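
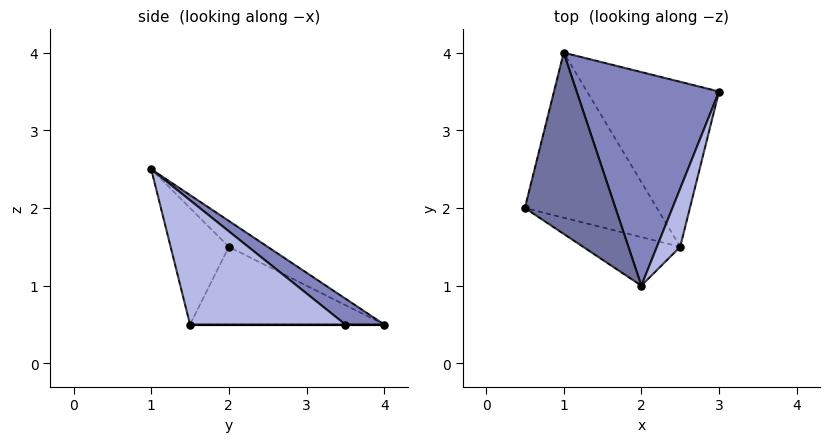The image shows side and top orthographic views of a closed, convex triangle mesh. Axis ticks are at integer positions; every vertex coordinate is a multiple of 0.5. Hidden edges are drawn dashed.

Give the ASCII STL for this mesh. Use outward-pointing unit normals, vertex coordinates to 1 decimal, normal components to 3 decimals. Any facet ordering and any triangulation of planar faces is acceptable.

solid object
 facet normal -0.241 0.482 0.843
  outer loop
   vertex 1.0 4.0 0.5
   vertex 0.5 2.0 1.5
   vertex 2.0 1.0 2.5
  endloop
 endfacet
 facet normal 0.145 0.582 0.800
  outer loop
   vertex 1.0 4.0 0.5
   vertex 2.0 1.0 2.5
   vertex 3.0 3.5 0.5
  endloop
 endfacet
 facet normal -0.374 -0.873 -0.312
  outer loop
   vertex 2.5 1.5 0.5
   vertex 2.0 1.0 2.5
   vertex 0.5 2.0 1.5
  endloop
 endfacet
 facet normal 0.954 -0.239 0.179
  outer loop
   vertex 2.5 1.5 0.5
   vertex 3.0 3.5 0.5
   vertex 2.0 1.0 2.5
  endloop
 endfacet
 facet normal -0.485 -0.291 -0.825
  outer loop
   vertex 2.5 1.5 0.5
   vertex 0.5 2.0 1.5
   vertex 1.0 4.0 0.5
  endloop
 endfacet
 facet normal 0.000 0.000 -1.000
  outer loop
   vertex 2.5 1.5 0.5
   vertex 1.0 4.0 0.5
   vertex 3.0 3.5 0.5
  endloop
 endfacet
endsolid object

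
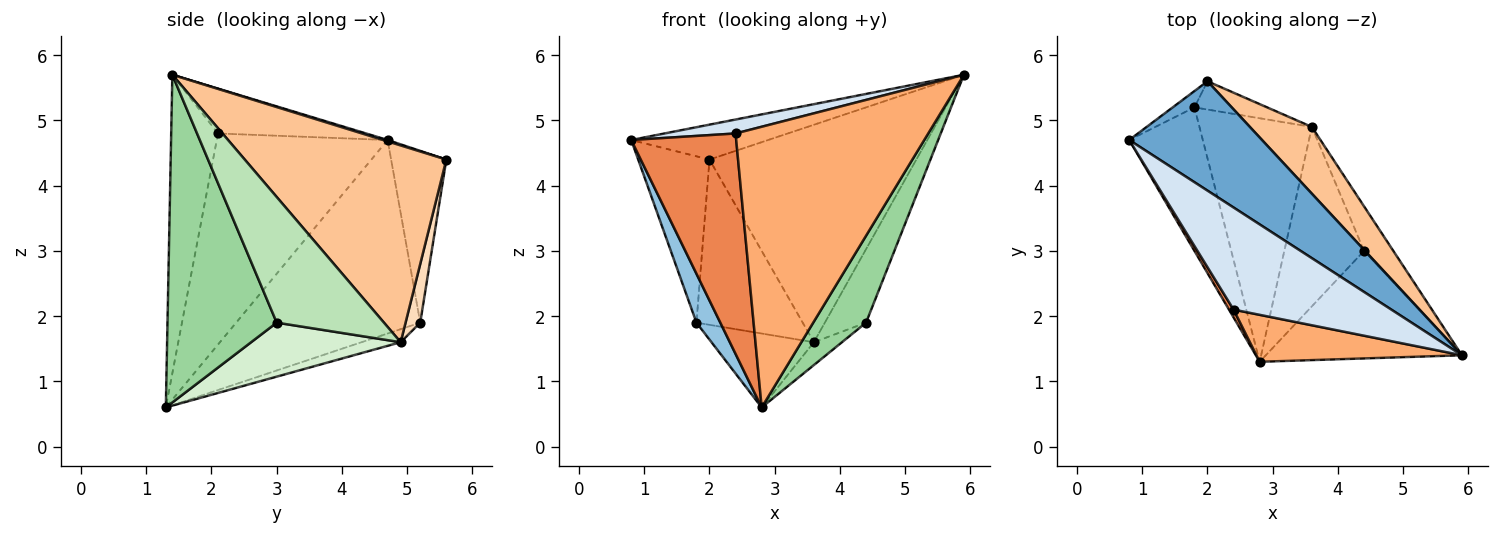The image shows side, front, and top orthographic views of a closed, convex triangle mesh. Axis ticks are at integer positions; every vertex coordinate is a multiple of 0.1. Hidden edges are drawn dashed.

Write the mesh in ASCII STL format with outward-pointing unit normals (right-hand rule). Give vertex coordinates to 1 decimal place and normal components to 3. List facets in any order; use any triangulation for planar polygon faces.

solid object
 facet normal 0.010 0.304 0.953
  outer loop
   vertex 2.0 5.6 4.4
   vertex 0.8 4.7 4.7
   vertex 5.9 1.4 5.7
  endloop
 endfacet
 facet normal -0.928 -0.120 -0.353
  outer loop
   vertex 1.8 5.2 1.9
   vertex 2.8 1.3 0.6
   vertex 0.8 4.7 4.7
  endloop
 endfacet
 facet normal -0.610 0.788 -0.077
  outer loop
   vertex 1.8 5.2 1.9
   vertex 0.8 4.7 4.7
   vertex 2.0 5.6 4.4
  endloop
 endfacet
 facet normal -0.271 -0.130 0.954
  outer loop
   vertex 2.4 2.1 4.8
   vertex 5.9 1.4 5.7
   vertex 0.8 4.7 4.7
  endloop
 endfacet
 facet normal -0.852 -0.523 0.019
  outer loop
   vertex 2.4 2.1 4.8
   vertex 0.8 4.7 4.7
   vertex 2.8 1.3 0.6
  endloop
 endfacet
 facet normal -0.233 -0.959 0.160
  outer loop
   vertex 2.4 2.1 4.8
   vertex 2.8 1.3 0.6
   vertex 5.9 1.4 5.7
  endloop
 endfacet
 facet normal 0.682 0.699 0.215
  outer loop
   vertex 3.6 4.9 1.6
   vertex 2.0 5.6 4.4
   vertex 5.9 1.4 5.7
  endloop
 endfacet
 facet normal 0.135 0.977 -0.167
  outer loop
   vertex 3.6 4.9 1.6
   vertex 1.8 5.2 1.9
   vertex 2.0 5.6 4.4
  endloop
 endfacet
 facet normal -0.110 0.289 -0.951
  outer loop
   vertex 3.6 4.9 1.6
   vertex 2.8 1.3 0.6
   vertex 1.8 5.2 1.9
  endloop
 endfacet
 facet normal 0.793 -0.383 -0.474
  outer loop
   vertex 4.4 3.0 1.9
   vertex 5.9 1.4 5.7
   vertex 2.8 1.3 0.6
  endloop
 endfacet
 facet normal 0.912 0.351 -0.212
  outer loop
   vertex 4.4 3.0 1.9
   vertex 3.6 4.9 1.6
   vertex 5.9 1.4 5.7
  endloop
 endfacet
 facet normal 0.558 0.105 -0.823
  outer loop
   vertex 4.4 3.0 1.9
   vertex 2.8 1.3 0.6
   vertex 3.6 4.9 1.6
  endloop
 endfacet
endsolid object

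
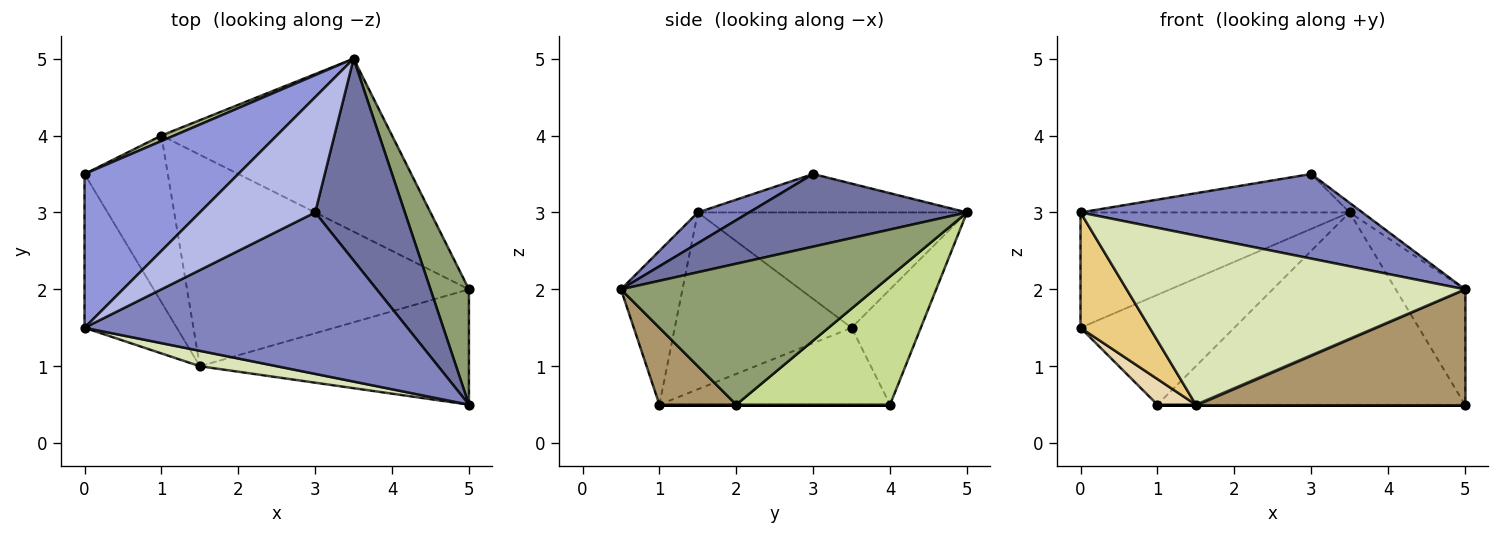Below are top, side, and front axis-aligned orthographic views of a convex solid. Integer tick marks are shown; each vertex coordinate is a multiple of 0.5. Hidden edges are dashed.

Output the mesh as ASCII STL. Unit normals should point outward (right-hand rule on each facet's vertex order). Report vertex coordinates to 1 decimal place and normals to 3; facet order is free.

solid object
 facet normal 0.629 0.037 0.777
  outer loop
   vertex 3.0 3.0 3.5
   vertex 5.0 0.5 2.0
   vertex 3.5 5.0 3.0
  endloop
 endfacet
 facet normal 0.084 -0.462 0.883
  outer loop
   vertex 0.0 1.5 3.0
   vertex 5.0 0.5 2.0
   vertex 3.0 3.0 3.5
  endloop
 endfacet
 facet normal -0.514 0.514 0.686
  outer loop
   vertex 0.0 1.5 3.0
   vertex 3.5 5.0 3.0
   vertex 0.0 3.5 1.5
  endloop
 endfacet
 facet normal -0.302 0.302 0.905
  outer loop
   vertex 0.0 1.5 3.0
   vertex 3.0 3.0 3.5
   vertex 3.5 5.0 3.0
  endloop
 endfacet
 facet normal 0.933 0.254 0.254
  outer loop
   vertex 5.0 2.0 0.5
   vertex 3.5 5.0 3.0
   vertex 5.0 0.5 2.0
  endloop
 endfacet
 facet normal -0.410 0.911 0.046
  outer loop
   vertex 1.0 4.0 0.5
   vertex 0.0 3.5 1.5
   vertex 3.5 5.0 3.0
  endloop
 endfacet
 facet normal 0.348 0.697 -0.627
  outer loop
   vertex 1.0 4.0 0.5
   vertex 3.5 5.0 3.0
   vertex 5.0 2.0 0.5
  endloop
 endfacet
 facet normal -0.178 -0.980 0.089
  outer loop
   vertex 1.5 1.0 0.5
   vertex 5.0 0.5 2.0
   vertex 0.0 1.5 3.0
  endloop
 endfacet
 facet normal 0.198 -0.693 -0.693
  outer loop
   vertex 1.5 1.0 0.5
   vertex 5.0 2.0 0.5
   vertex 5.0 0.5 2.0
  endloop
 endfacet
 facet normal 0.000 0.000 -1.000
  outer loop
   vertex 1.5 1.0 0.5
   vertex 1.0 4.0 0.5
   vertex 5.0 2.0 0.5
  endloop
 endfacet
 facet normal -0.838 -0.328 -0.437
  outer loop
   vertex 1.5 1.0 0.5
   vertex 0.0 1.5 3.0
   vertex 0.0 3.5 1.5
  endloop
 endfacet
 facet normal -0.674 -0.112 -0.730
  outer loop
   vertex 1.5 1.0 0.5
   vertex 0.0 3.5 1.5
   vertex 1.0 4.0 0.5
  endloop
 endfacet
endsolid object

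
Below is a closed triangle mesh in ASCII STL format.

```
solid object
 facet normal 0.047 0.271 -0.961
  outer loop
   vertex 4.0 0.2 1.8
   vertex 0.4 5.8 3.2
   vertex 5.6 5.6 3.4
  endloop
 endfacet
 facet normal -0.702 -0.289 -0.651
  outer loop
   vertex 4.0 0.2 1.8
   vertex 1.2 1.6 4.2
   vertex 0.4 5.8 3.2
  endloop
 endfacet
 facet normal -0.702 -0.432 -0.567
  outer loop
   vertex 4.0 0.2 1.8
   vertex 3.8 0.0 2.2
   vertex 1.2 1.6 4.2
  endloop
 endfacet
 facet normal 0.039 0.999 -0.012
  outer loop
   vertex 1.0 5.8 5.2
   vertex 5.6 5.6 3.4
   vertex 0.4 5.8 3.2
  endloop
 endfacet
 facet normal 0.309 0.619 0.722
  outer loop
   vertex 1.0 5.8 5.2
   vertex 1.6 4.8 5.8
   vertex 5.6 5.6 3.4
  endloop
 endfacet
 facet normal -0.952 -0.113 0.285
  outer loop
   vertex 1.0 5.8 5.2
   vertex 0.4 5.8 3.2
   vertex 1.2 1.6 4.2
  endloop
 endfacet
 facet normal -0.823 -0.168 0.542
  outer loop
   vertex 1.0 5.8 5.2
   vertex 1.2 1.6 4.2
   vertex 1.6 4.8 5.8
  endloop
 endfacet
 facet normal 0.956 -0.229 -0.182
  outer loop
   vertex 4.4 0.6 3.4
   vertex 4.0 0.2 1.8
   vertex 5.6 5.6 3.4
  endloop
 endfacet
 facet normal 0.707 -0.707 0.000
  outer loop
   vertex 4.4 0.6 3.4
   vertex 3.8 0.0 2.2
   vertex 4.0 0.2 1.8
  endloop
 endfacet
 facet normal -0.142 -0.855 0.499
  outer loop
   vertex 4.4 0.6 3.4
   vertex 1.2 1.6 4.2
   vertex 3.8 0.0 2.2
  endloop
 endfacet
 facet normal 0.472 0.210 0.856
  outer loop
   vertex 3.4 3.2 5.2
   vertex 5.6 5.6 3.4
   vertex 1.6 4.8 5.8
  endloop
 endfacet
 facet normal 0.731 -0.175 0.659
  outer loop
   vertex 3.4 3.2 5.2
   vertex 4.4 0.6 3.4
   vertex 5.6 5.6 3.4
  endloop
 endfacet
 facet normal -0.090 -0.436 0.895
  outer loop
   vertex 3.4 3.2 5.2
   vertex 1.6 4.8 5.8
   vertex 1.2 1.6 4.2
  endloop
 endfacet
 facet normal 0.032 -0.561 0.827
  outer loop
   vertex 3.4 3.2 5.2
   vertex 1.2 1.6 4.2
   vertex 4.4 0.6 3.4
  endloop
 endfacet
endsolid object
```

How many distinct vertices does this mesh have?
9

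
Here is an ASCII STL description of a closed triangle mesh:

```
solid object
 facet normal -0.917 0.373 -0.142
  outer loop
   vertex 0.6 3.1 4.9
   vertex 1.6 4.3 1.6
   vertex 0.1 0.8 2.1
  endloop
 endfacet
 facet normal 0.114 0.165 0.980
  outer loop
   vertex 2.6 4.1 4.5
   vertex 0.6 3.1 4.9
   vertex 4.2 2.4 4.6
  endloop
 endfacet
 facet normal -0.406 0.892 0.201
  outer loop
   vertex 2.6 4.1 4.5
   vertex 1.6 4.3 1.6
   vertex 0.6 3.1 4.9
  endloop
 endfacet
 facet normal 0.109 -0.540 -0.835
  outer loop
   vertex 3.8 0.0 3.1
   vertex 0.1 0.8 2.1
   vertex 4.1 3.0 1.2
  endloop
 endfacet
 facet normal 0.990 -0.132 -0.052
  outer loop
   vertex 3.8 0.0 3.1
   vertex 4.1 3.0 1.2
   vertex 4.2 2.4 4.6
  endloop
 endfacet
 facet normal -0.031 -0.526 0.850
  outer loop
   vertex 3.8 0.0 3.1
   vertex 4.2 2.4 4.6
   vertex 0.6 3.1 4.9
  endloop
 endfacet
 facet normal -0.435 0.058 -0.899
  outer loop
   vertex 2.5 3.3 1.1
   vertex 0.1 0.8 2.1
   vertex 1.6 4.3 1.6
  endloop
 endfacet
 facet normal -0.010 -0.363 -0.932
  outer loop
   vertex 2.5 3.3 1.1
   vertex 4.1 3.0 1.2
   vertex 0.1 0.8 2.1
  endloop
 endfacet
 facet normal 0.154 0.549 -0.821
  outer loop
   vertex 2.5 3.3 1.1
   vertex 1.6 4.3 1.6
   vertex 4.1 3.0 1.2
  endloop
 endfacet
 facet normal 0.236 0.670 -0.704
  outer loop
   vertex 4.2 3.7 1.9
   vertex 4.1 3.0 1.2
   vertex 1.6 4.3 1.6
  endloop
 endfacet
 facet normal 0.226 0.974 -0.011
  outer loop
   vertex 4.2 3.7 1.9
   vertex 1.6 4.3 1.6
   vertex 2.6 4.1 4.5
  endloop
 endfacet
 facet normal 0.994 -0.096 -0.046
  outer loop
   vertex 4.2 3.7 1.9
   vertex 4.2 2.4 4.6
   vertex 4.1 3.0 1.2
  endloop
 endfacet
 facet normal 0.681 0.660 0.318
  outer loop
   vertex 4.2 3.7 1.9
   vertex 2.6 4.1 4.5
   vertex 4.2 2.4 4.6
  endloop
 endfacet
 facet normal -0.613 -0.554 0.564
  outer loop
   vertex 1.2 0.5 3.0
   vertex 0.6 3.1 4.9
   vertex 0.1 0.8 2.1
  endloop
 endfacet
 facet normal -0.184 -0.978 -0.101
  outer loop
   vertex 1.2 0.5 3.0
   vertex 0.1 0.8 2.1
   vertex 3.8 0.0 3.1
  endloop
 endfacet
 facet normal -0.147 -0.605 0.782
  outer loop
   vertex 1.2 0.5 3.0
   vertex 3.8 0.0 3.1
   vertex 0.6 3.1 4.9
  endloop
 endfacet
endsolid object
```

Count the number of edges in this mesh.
24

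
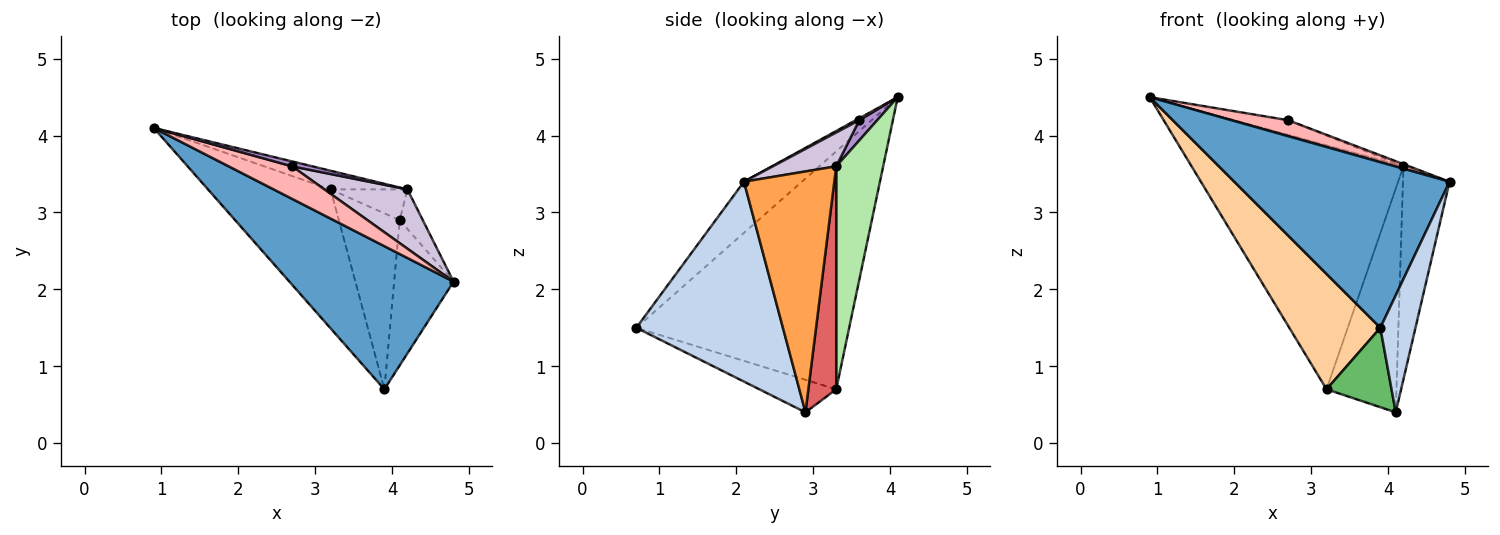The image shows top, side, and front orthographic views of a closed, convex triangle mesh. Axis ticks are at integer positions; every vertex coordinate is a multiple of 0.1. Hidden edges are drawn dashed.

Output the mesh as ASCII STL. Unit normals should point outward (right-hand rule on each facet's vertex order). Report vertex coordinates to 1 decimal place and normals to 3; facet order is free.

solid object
 facet normal -0.199 -0.741 0.641
  outer loop
   vertex 3.9 0.7 1.5
   vertex 4.8 2.1 3.4
   vertex 0.9 4.1 4.5
  endloop
 endfacet
 facet normal 0.934 -0.224 -0.278
  outer loop
   vertex 4.1 2.9 0.4
   vertex 4.8 2.1 3.4
   vertex 3.9 0.7 1.5
  endloop
 endfacet
 facet normal 0.885 0.457 -0.085
  outer loop
   vertex 4.2 3.3 3.6
   vertex 4.8 2.1 3.4
   vertex 4.1 2.9 0.4
  endloop
 endfacet
 facet normal -0.831 -0.355 -0.428
  outer loop
   vertex 3.2 3.3 0.7
   vertex 3.9 0.7 1.5
   vertex 0.9 4.1 4.5
  endloop
 endfacet
 facet normal -0.438 -0.370 -0.820
  outer loop
   vertex 3.2 3.3 0.7
   vertex 4.1 2.9 0.4
   vertex 3.9 0.7 1.5
  endloop
 endfacet
 facet normal 0.216 0.974 -0.074
  outer loop
   vertex 3.2 3.3 0.7
   vertex 0.9 4.1 4.5
   vertex 4.2 3.3 3.6
  endloop
 endfacet
 facet normal 0.367 0.921 -0.127
  outer loop
   vertex 3.2 3.3 0.7
   vertex 4.2 3.3 3.6
   vertex 4.1 2.9 0.4
  endloop
 endfacet
 facet normal 0.027 -0.441 0.897
  outer loop
   vertex 2.7 3.6 4.2
   vertex 0.9 4.1 4.5
   vertex 4.8 2.1 3.4
  endloop
 endfacet
 facet normal 0.302 0.905 0.302
  outer loop
   vertex 2.7 3.6 4.2
   vertex 4.2 3.3 3.6
   vertex 0.9 4.1 4.5
  endloop
 endfacet
 facet normal 0.377 0.034 0.926
  outer loop
   vertex 2.7 3.6 4.2
   vertex 4.8 2.1 3.4
   vertex 4.2 3.3 3.6
  endloop
 endfacet
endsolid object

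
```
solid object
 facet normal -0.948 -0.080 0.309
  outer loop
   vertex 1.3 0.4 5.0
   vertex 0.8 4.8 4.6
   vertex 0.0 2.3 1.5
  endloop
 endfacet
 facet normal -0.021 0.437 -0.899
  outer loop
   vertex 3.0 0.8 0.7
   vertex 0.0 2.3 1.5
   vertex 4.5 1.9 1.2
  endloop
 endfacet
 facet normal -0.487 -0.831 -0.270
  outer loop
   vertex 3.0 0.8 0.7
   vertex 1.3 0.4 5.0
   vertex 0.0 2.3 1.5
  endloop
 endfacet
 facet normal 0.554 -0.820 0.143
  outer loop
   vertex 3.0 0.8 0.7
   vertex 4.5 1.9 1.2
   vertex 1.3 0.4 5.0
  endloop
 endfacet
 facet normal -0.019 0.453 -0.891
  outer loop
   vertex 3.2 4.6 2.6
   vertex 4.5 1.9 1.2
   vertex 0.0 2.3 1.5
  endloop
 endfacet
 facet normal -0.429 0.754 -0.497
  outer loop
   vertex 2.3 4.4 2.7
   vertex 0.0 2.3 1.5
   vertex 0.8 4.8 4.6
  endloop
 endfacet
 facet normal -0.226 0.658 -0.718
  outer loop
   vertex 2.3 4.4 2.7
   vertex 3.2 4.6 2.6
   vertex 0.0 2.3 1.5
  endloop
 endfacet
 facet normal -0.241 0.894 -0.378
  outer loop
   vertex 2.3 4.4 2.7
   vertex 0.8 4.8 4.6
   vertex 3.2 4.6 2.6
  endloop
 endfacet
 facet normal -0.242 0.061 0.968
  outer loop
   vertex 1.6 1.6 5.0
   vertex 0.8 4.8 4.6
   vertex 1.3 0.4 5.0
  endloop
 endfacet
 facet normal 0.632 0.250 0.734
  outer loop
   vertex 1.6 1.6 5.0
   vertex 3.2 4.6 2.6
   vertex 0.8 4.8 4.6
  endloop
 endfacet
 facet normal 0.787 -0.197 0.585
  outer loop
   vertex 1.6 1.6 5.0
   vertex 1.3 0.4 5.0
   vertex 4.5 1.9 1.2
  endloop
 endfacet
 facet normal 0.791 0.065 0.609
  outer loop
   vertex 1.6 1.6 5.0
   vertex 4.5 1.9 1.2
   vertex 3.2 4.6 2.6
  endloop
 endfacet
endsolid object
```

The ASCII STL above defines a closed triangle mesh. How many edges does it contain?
18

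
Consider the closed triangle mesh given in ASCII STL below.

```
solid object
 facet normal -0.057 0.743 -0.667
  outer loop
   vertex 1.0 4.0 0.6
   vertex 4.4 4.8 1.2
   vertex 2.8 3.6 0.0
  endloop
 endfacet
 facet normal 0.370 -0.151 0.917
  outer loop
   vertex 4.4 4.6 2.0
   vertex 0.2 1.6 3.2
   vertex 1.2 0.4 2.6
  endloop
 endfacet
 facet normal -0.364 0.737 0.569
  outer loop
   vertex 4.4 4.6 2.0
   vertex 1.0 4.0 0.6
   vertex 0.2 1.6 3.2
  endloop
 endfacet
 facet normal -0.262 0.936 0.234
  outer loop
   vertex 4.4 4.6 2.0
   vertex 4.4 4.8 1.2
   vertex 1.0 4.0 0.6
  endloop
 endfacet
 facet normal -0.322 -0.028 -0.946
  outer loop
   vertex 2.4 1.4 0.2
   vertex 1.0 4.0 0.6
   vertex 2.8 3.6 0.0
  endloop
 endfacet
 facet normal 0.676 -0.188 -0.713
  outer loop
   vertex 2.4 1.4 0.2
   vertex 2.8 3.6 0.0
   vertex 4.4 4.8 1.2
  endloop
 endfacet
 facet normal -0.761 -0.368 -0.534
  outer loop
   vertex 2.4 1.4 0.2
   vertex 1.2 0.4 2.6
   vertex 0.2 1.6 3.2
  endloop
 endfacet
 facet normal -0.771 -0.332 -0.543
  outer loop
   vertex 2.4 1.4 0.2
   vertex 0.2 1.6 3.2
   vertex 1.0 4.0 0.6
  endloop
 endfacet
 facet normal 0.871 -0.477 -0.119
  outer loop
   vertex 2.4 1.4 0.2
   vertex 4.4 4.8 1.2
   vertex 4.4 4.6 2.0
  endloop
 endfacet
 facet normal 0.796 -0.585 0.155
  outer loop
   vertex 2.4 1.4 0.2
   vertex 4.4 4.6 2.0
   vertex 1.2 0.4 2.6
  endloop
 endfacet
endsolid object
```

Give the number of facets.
10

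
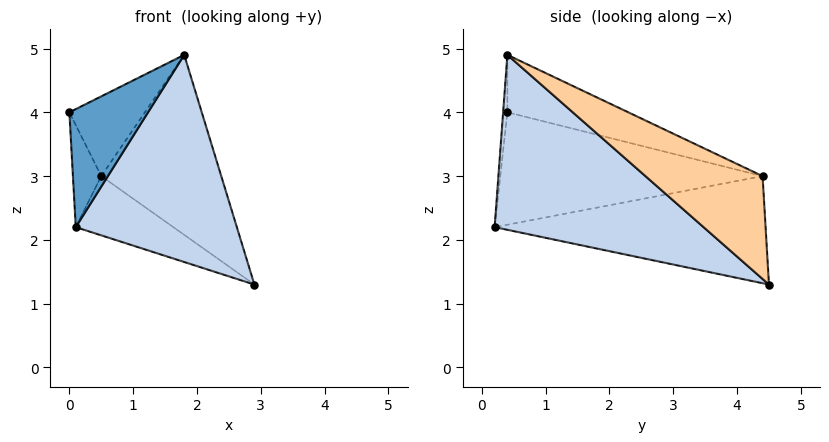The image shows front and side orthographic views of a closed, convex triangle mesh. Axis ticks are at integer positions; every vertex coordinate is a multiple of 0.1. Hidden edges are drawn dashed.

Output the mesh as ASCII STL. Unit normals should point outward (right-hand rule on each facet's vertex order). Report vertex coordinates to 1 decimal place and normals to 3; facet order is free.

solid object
 facet normal -0.054 -0.993 0.107
  outer loop
   vertex 0.1 0.2 2.2
   vertex 1.8 0.4 4.9
   vertex 0.0 0.4 4.0
  endloop
 endfacet
 facet normal 0.721 -0.556 -0.413
  outer loop
   vertex 0.1 0.2 2.2
   vertex 2.9 4.5 1.3
   vertex 1.8 0.4 4.9
  endloop
 endfacet
 facet normal -0.431 0.269 0.861
  outer loop
   vertex 0.5 4.4 3.0
   vertex 0.0 0.4 4.0
   vertex 1.8 0.4 4.9
  endloop
 endfacet
 facet normal 0.487 0.499 0.717
  outer loop
   vertex 0.5 4.4 3.0
   vertex 1.8 0.4 4.9
   vertex 2.9 4.5 1.3
  endloop
 endfacet
 facet normal -0.992 0.107 -0.067
  outer loop
   vertex 0.5 4.4 3.0
   vertex 0.1 0.2 2.2
   vertex 0.0 0.4 4.0
  endloop
 endfacet
 facet normal -0.571 0.206 -0.795
  outer loop
   vertex 0.5 4.4 3.0
   vertex 2.9 4.5 1.3
   vertex 0.1 0.2 2.2
  endloop
 endfacet
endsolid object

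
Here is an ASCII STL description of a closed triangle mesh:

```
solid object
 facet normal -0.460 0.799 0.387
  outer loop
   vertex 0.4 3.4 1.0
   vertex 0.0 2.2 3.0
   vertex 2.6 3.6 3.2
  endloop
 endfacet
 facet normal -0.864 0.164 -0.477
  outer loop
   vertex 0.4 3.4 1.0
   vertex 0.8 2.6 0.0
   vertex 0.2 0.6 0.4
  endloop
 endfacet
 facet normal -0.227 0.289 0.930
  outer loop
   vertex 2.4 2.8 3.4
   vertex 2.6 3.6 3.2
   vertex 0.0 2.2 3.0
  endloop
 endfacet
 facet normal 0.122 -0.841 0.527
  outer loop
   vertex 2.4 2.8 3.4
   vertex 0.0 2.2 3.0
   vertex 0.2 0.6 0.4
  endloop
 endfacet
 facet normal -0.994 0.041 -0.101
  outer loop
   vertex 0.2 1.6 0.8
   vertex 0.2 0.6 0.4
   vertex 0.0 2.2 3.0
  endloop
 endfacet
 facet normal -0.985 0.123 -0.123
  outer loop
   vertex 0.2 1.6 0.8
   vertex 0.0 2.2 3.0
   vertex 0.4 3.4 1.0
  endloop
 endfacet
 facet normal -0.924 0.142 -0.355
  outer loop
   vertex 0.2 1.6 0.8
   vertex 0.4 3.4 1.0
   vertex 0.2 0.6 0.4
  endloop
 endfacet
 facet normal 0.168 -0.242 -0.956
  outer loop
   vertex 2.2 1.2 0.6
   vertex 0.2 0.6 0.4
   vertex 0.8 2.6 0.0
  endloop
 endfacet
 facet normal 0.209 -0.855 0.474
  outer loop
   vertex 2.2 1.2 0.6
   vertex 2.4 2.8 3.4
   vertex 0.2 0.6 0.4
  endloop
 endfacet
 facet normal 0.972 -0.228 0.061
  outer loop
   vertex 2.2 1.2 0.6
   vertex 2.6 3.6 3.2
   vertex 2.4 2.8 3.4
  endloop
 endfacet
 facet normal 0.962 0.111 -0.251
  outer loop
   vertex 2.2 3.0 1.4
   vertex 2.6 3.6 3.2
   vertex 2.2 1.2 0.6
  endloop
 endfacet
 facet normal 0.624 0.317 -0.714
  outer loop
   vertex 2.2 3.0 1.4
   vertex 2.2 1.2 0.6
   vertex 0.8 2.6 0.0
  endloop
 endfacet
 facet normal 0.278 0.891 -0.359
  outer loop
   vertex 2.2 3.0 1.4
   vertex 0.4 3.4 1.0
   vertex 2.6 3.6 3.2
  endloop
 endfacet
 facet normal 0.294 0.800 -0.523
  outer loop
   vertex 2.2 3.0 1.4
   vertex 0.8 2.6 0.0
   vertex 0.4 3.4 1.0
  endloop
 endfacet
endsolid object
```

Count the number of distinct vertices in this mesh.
9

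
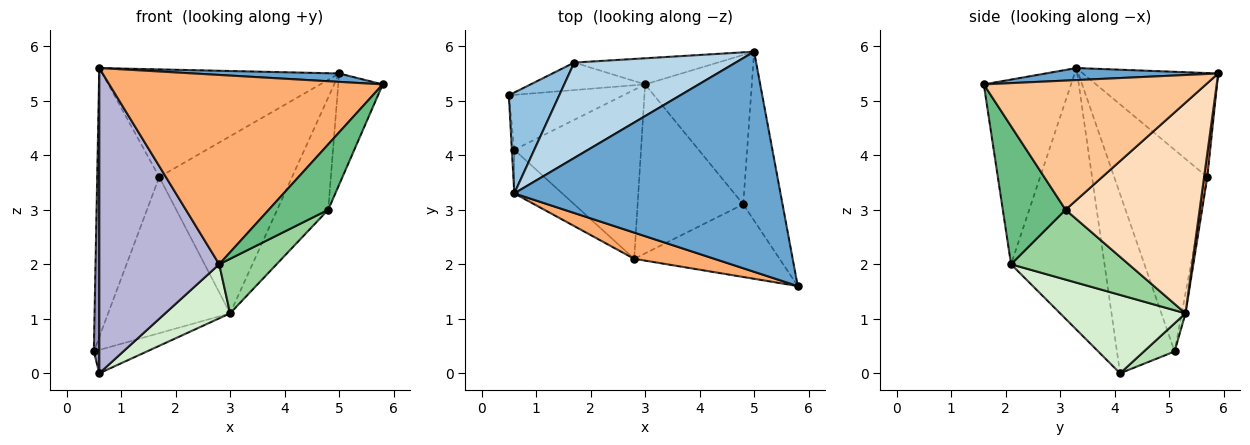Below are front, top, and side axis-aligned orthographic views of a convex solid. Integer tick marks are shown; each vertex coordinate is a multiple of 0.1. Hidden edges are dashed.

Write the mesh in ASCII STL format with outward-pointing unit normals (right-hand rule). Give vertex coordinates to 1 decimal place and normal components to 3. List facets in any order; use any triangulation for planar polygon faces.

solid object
 facet normal 0.045 -0.038 0.998
  outer loop
   vertex 0.6 3.3 5.6
   vertex 5.8 1.6 5.3
   vertex 5.0 5.9 5.5
  endloop
 endfacet
 facet normal -0.815 0.543 0.204
  outer loop
   vertex 1.7 5.7 3.6
   vertex 0.5 5.1 0.4
   vertex 0.6 3.3 5.6
  endloop
 endfacet
 facet normal -0.393 0.688 0.610
  outer loop
   vertex 1.7 5.7 3.6
   vertex 0.6 3.3 5.6
   vertex 5.0 5.9 5.5
  endloop
 endfacet
 facet normal -0.030 0.984 -0.173
  outer loop
   vertex 1.7 5.7 3.6
   vertex 3.0 5.3 1.1
   vertex 0.5 5.1 0.4
  endloop
 endfacet
 facet normal 0.024 0.989 -0.146
  outer loop
   vertex 1.7 5.7 3.6
   vertex 5.0 5.9 5.5
   vertex 3.0 5.3 1.1
  endloop
 endfacet
 facet normal -0.301 -0.945 0.131
  outer loop
   vertex 2.8 2.1 2.0
   vertex 5.8 1.6 5.3
   vertex 0.6 3.3 5.6
  endloop
 endfacet
 facet normal 0.940 0.188 -0.286
  outer loop
   vertex 4.8 3.1 3.0
   vertex 5.0 5.9 5.5
   vertex 5.8 1.6 5.3
  endloop
 endfacet
 facet normal 0.845 0.322 -0.428
  outer loop
   vertex 4.8 3.1 3.0
   vertex 3.0 5.3 1.1
   vertex 5.0 5.9 5.5
  endloop
 endfacet
 facet normal 0.577 -0.546 -0.607
  outer loop
   vertex 4.8 3.1 3.0
   vertex 5.8 1.6 5.3
   vertex 2.8 2.1 2.0
  endloop
 endfacet
 facet normal 0.533 -0.260 -0.805
  outer loop
   vertex 4.8 3.1 3.0
   vertex 2.8 2.1 2.0
   vertex 3.0 5.3 1.1
  endloop
 endfacet
 facet normal 0.221 0.381 -0.898
  outer loop
   vertex 0.6 4.1 0.0
   vertex 0.5 5.1 0.4
   vertex 3.0 5.3 1.1
  endloop
 endfacet
 facet normal 0.507 -0.263 -0.821
  outer loop
   vertex 0.6 4.1 0.0
   vertex 3.0 5.3 1.1
   vertex 2.8 2.1 2.0
  endloop
 endfacet
 facet normal -0.995 -0.094 -0.013
  outer loop
   vertex 0.6 4.1 0.0
   vertex 0.6 3.3 5.6
   vertex 0.5 5.1 0.4
  endloop
 endfacet
 facet normal -0.611 -0.784 -0.112
  outer loop
   vertex 0.6 4.1 0.0
   vertex 2.8 2.1 2.0
   vertex 0.6 3.3 5.6
  endloop
 endfacet
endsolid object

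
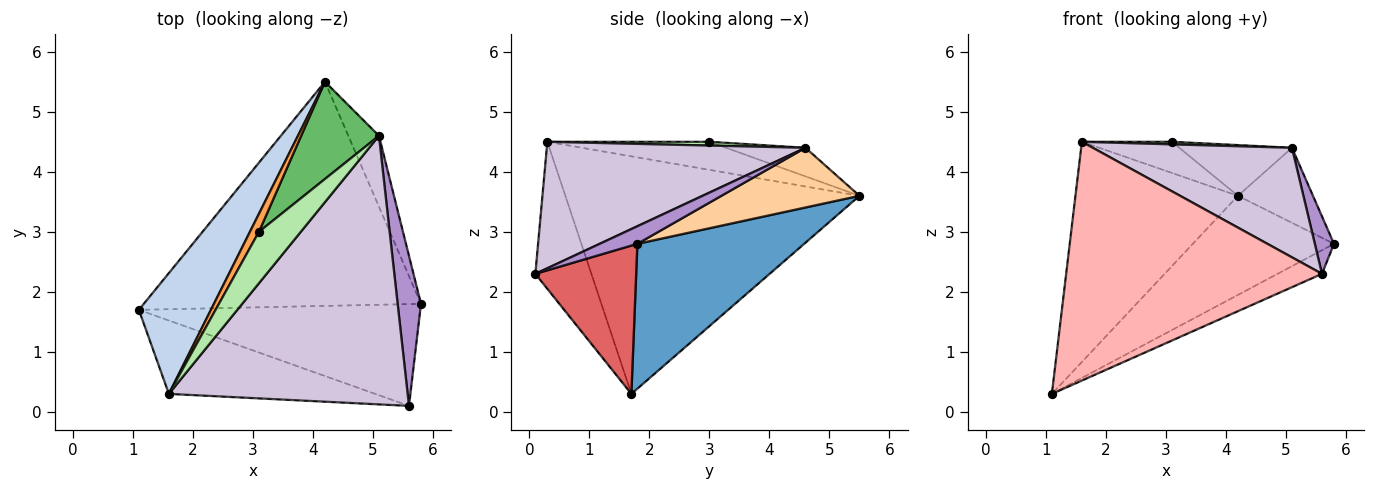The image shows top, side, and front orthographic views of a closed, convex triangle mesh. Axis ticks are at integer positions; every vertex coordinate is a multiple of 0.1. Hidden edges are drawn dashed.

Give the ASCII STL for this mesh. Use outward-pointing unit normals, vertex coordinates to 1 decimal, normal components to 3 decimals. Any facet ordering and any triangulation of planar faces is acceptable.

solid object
 facet normal 0.431 0.365 -0.825
  outer loop
   vertex 4.2 5.5 3.6
   vertex 5.8 1.8 2.8
   vertex 1.1 1.7 0.3
  endloop
 endfacet
 facet normal -0.846 0.467 0.257
  outer loop
   vertex 1.6 0.3 4.5
   vertex 4.2 5.5 3.6
   vertex 1.1 1.7 0.3
  endloop
 endfacet
 facet normal -0.842 0.468 0.270
  outer loop
   vertex 1.6 0.3 4.5
   vertex 3.1 3.0 4.5
   vertex 4.2 5.5 3.6
  endloop
 endfacet
 facet normal 0.801 0.435 -0.411
  outer loop
   vertex 5.1 4.6 4.4
   vertex 5.8 1.8 2.8
   vertex 4.2 5.5 3.6
  endloop
 endfacet
 facet normal -0.310 0.440 0.843
  outer loop
   vertex 5.1 4.6 4.4
   vertex 4.2 5.5 3.6
   vertex 3.1 3.0 4.5
  endloop
 endfacet
 facet normal 0.090 -0.050 0.995
  outer loop
   vertex 5.1 4.6 4.4
   vertex 3.1 3.0 4.5
   vertex 1.6 0.3 4.5
  endloop
 endfacet
 facet normal 0.457 0.201 -0.867
  outer loop
   vertex 5.6 0.1 2.3
   vertex 1.1 1.7 0.3
   vertex 5.8 1.8 2.8
  endloop
 endfacet
 facet normal -0.205 -0.936 -0.287
  outer loop
   vertex 5.6 0.1 2.3
   vertex 1.6 0.3 4.5
   vertex 1.1 1.7 0.3
  endloop
 endfacet
 facet normal 0.576 -0.292 0.763
  outer loop
   vertex 5.6 0.1 2.3
   vertex 5.8 1.8 2.8
   vertex 5.1 4.6 4.4
  endloop
 endfacet
 facet normal 0.440 -0.339 0.831
  outer loop
   vertex 5.6 0.1 2.3
   vertex 5.1 4.6 4.4
   vertex 1.6 0.3 4.5
  endloop
 endfacet
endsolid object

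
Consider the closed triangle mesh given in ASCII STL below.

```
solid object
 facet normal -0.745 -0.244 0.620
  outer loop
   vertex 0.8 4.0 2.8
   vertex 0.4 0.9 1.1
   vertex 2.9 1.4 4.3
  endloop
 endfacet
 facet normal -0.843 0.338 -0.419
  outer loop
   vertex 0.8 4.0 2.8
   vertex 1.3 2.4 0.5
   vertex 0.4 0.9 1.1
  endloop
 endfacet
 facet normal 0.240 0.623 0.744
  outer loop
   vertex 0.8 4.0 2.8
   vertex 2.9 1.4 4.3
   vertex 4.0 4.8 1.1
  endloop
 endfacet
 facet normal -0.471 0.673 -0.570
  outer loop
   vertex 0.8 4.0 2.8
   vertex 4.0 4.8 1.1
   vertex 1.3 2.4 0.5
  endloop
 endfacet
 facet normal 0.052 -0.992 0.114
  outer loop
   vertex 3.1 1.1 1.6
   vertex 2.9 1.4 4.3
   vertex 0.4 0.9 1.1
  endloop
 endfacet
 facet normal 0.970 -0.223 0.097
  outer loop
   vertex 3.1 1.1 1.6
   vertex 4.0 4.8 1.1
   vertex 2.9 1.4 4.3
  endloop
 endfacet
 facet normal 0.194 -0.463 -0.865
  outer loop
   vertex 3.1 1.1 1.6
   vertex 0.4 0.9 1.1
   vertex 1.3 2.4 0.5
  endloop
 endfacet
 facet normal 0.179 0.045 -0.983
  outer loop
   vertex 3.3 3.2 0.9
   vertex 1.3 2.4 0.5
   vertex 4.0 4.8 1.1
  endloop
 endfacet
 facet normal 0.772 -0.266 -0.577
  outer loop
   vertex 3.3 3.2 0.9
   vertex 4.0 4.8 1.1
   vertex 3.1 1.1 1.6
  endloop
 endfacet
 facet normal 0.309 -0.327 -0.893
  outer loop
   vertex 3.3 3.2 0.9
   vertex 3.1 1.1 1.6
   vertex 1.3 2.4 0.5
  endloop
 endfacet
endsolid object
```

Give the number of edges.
15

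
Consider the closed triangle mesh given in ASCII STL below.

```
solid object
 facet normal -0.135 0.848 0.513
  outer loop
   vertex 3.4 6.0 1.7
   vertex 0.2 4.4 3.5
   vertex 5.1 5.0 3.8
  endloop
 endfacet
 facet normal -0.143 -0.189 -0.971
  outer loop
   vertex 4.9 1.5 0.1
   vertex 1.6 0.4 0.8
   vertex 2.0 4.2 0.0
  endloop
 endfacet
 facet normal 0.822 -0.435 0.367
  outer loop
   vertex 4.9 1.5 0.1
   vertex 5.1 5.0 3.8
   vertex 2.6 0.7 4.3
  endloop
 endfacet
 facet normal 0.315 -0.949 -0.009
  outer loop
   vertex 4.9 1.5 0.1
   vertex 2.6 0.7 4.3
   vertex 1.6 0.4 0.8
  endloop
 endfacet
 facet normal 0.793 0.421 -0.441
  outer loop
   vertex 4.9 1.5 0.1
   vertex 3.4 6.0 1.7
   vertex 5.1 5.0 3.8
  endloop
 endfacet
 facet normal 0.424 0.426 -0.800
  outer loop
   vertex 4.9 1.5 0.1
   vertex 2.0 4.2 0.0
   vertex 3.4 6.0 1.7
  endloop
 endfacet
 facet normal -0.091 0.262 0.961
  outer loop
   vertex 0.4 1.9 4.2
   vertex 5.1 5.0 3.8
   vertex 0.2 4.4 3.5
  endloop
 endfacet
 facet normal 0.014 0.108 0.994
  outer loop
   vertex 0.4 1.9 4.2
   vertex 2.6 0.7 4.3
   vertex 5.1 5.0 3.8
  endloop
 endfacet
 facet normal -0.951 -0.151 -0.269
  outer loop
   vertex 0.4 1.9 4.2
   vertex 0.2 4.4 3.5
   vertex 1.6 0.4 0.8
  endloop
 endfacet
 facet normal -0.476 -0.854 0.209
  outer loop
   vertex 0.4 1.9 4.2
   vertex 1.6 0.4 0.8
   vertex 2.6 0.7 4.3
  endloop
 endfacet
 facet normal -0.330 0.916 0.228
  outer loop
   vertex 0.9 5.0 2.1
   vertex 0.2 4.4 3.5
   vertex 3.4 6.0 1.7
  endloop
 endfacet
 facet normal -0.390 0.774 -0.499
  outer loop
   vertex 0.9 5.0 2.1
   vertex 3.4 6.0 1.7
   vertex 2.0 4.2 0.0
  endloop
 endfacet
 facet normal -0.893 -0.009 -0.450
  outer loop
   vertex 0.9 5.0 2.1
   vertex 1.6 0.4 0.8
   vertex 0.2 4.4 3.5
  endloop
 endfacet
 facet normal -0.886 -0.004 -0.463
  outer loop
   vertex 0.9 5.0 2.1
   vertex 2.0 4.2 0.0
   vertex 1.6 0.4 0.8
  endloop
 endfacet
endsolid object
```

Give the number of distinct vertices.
9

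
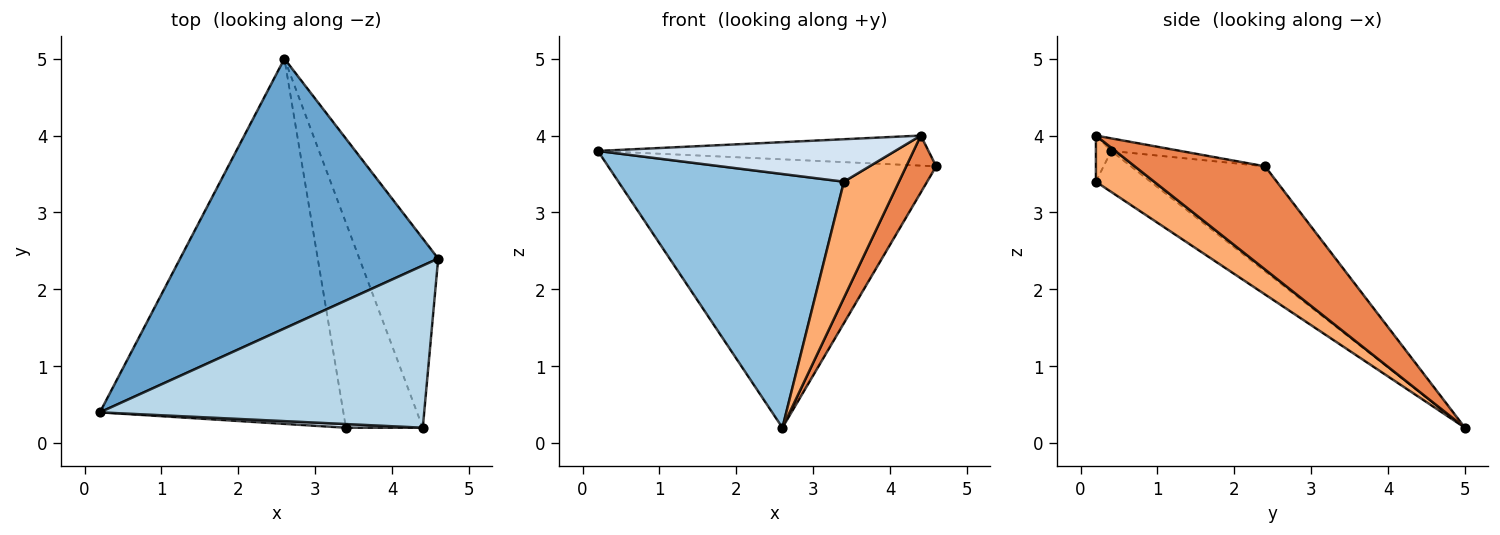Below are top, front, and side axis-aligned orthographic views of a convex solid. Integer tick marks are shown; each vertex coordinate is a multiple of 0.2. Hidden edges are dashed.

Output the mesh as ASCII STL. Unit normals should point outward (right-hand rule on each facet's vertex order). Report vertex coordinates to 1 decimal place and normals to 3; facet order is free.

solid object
 facet normal -0.277 0.678 0.681
  outer loop
   vertex 2.6 5.0 0.2
   vertex 0.2 0.4 3.8
   vertex 4.6 2.4 3.6
  endloop
 endfacet
 facet normal -0.137 -0.565 -0.814
  outer loop
   vertex 3.4 0.2 3.4
   vertex 0.2 0.4 3.8
   vertex 2.6 5.0 0.2
  endloop
 endfacet
 facet normal -0.038 0.182 0.983
  outer loop
   vertex 4.4 0.2 4.0
   vertex 4.6 2.4 3.6
   vertex 0.2 0.4 3.8
  endloop
 endfacet
 facet normal -0.051 -0.995 0.086
  outer loop
   vertex 4.4 0.2 4.0
   vertex 0.2 0.4 3.8
   vertex 3.4 0.2 3.4
  endloop
 endfacet
 facet normal 0.782 -0.180 -0.597
  outer loop
   vertex 4.4 0.2 4.0
   vertex 2.6 5.0 0.2
   vertex 4.6 2.4 3.6
  endloop
 endfacet
 facet normal 0.463 -0.437 -0.771
  outer loop
   vertex 4.4 0.2 4.0
   vertex 3.4 0.2 3.4
   vertex 2.6 5.0 0.2
  endloop
 endfacet
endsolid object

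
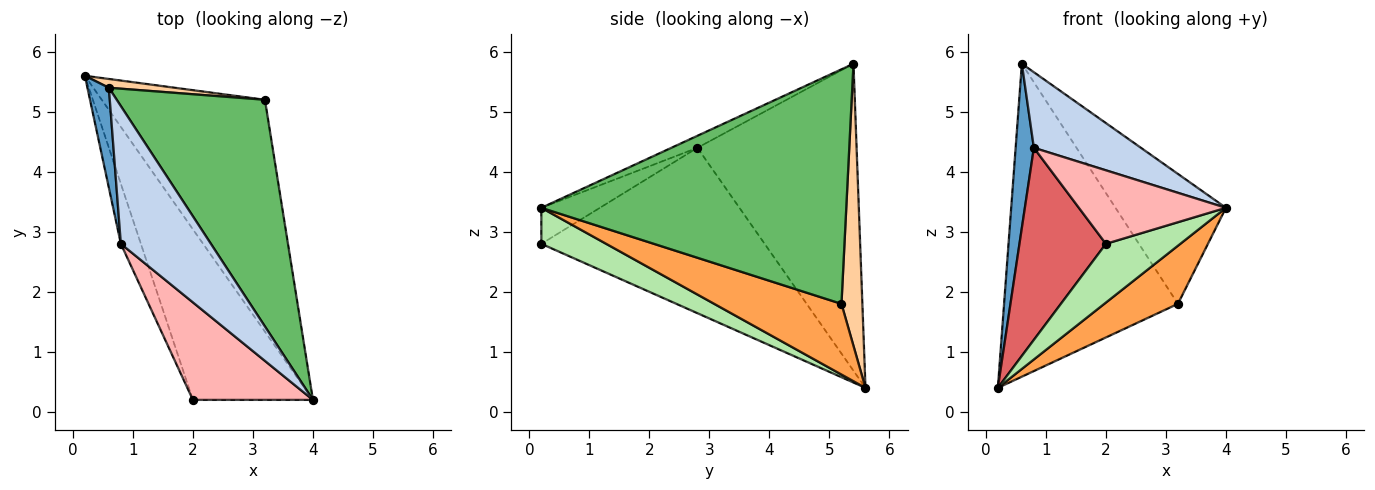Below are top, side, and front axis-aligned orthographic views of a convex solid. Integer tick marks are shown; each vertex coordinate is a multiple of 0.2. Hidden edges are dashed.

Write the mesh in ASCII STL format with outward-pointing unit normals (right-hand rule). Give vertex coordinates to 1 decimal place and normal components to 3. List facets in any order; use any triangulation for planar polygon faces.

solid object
 facet normal -0.991 -0.114 0.069
  outer loop
   vertex 0.8 2.8 4.4
   vertex 0.6 5.4 5.8
   vertex 0.2 5.6 0.4
  endloop
 endfacet
 facet normal -0.116 -0.478 0.871
  outer loop
   vertex 0.8 2.8 4.4
   vertex 4.0 0.2 3.4
   vertex 0.6 5.4 5.8
  endloop
 endfacet
 facet normal 0.387 -0.224 -0.894
  outer loop
   vertex 3.2 5.2 1.8
   vertex 4.0 0.2 3.4
   vertex 0.2 5.6 0.4
  endloop
 endfacet
 facet normal 0.119 0.992 0.028
  outer loop
   vertex 3.2 5.2 1.8
   vertex 0.2 5.6 0.4
   vertex 0.6 5.4 5.8
  endloop
 endfacet
 facet normal 0.808 0.293 0.511
  outer loop
   vertex 3.2 5.2 1.8
   vertex 0.6 5.4 5.8
   vertex 4.0 0.2 3.4
  endloop
 endfacet
 facet normal 0.273 -0.313 -0.910
  outer loop
   vertex 2.0 0.2 2.8
   vertex 0.2 5.6 0.4
   vertex 4.0 0.2 3.4
  endloop
 endfacet
 facet normal -0.927 -0.359 -0.112
  outer loop
   vertex 2.0 0.2 2.8
   vertex 0.8 2.8 4.4
   vertex 0.2 5.6 0.4
  endloop
 endfacet
 facet normal -0.233 -0.585 0.777
  outer loop
   vertex 2.0 0.2 2.8
   vertex 4.0 0.2 3.4
   vertex 0.8 2.8 4.4
  endloop
 endfacet
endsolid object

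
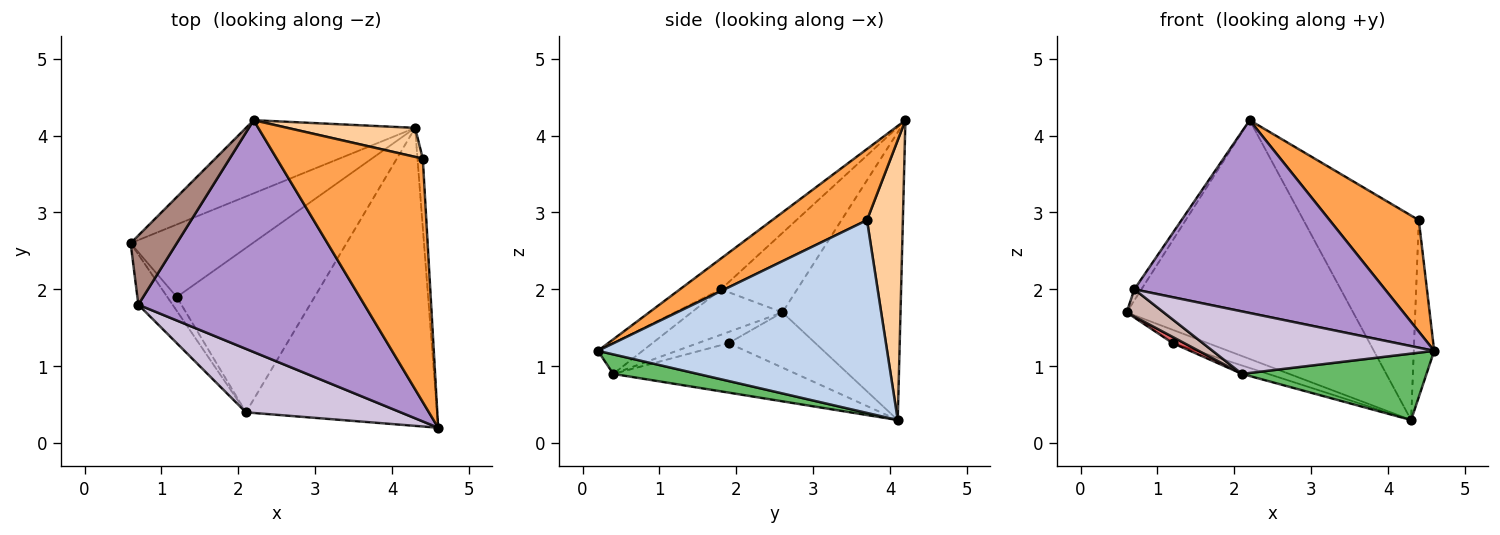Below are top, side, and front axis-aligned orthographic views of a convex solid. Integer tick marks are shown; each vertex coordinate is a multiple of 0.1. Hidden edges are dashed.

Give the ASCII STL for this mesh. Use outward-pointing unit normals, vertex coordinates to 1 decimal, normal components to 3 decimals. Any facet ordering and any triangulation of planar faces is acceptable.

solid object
 facet normal -0.446 0.856 -0.262
  outer loop
   vertex 2.2 4.2 4.2
   vertex 4.3 4.1 0.3
   vertex 0.6 2.6 1.7
  endloop
 endfacet
 facet normal 0.997 0.070 -0.028
  outer loop
   vertex 4.4 3.7 2.9
   vertex 4.6 0.2 1.2
   vertex 4.3 4.1 0.3
  endloop
 endfacet
 facet normal 0.405 -0.381 0.831
  outer loop
   vertex 4.4 3.7 2.9
   vertex 2.2 4.2 4.2
   vertex 4.6 0.2 1.2
  endloop
 endfacet
 facet normal 0.294 0.946 0.134
  outer loop
   vertex 4.4 3.7 2.9
   vertex 4.3 4.1 0.3
   vertex 2.2 4.2 4.2
  endloop
 endfacet
 facet normal 0.099 -0.216 -0.971
  outer loop
   vertex 2.1 0.4 0.9
   vertex 4.3 4.1 0.3
   vertex 4.6 0.2 1.2
  endloop
 endfacet
 facet normal -0.407 0.165 -0.899
  outer loop
   vertex 1.2 1.9 1.3
   vertex 0.6 2.6 1.7
   vertex 4.3 4.1 0.3
  endloop
 endfacet
 facet normal -0.735 -0.276 -0.620
  outer loop
   vertex 1.2 1.9 1.3
   vertex 2.1 0.4 0.9
   vertex 0.6 2.6 1.7
  endloop
 endfacet
 facet normal -0.337 0.048 -0.940
  outer loop
   vertex 1.2 1.9 1.3
   vertex 4.3 4.1 0.3
   vertex 2.1 0.4 0.9
  endloop
 endfacet
 facet normal -0.104 -0.636 0.765
  outer loop
   vertex 0.7 1.8 2.0
   vertex 4.6 0.2 1.2
   vertex 2.2 4.2 4.2
  endloop
 endfacet
 facet normal -0.140 -0.695 0.706
  outer loop
   vertex 0.7 1.8 2.0
   vertex 2.1 0.4 0.9
   vertex 4.6 0.2 1.2
  endloop
 endfacet
 facet normal -0.862 0.080 0.501
  outer loop
   vertex 0.7 1.8 2.0
   vertex 2.2 4.2 4.2
   vertex 0.6 2.6 1.7
  endloop
 endfacet
 facet normal -0.759 -0.310 -0.572
  outer loop
   vertex 0.7 1.8 2.0
   vertex 0.6 2.6 1.7
   vertex 2.1 0.4 0.9
  endloop
 endfacet
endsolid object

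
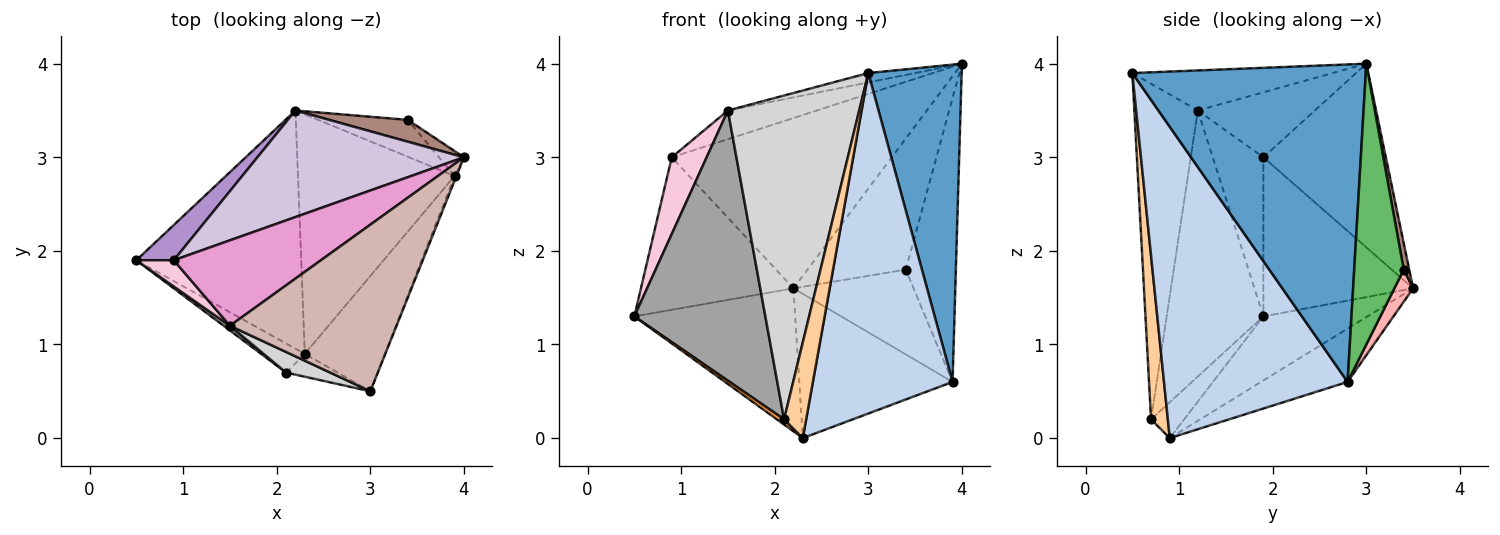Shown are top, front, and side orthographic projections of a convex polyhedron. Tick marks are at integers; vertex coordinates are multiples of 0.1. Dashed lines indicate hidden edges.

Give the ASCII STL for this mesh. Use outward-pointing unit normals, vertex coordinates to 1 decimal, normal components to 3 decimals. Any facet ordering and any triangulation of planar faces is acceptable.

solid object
 facet normal 0.929 -0.371 -0.005
  outer loop
   vertex 3.9 2.8 0.6
   vertex 4.0 3.0 4.0
   vertex 3.0 0.5 3.9
  endloop
 endfacet
 facet normal 0.780 -0.593 -0.201
  outer loop
   vertex 3.9 2.8 0.6
   vertex 3.0 0.5 3.9
   vertex 2.3 0.9 0.0
  endloop
 endfacet
 facet normal -0.629 -0.137 -0.765
  outer loop
   vertex 2.1 0.7 0.2
   vertex 0.5 1.9 1.3
   vertex 2.3 0.9 0.0
  endloop
 endfacet
 facet normal 0.595 -0.782 -0.187
  outer loop
   vertex 2.1 0.7 0.2
   vertex 2.3 0.9 0.0
   vertex 3.0 0.5 3.9
  endloop
 endfacet
 facet normal 0.702 0.710 -0.062
  outer loop
   vertex 3.4 3.4 1.8
   vertex 4.0 3.0 4.0
   vertex 3.9 2.8 0.6
  endloop
 endfacet
 facet normal -0.316 0.488 -0.813
  outer loop
   vertex 2.2 3.5 1.6
   vertex 2.3 0.9 0.0
   vertex 0.5 1.9 1.3
  endloop
 endfacet
 facet normal -0.280 0.495 -0.822
  outer loop
   vertex 2.2 3.5 1.6
   vertex 3.9 2.8 0.6
   vertex 2.3 0.9 0.0
  endloop
 endfacet
 facet normal 0.141 0.908 -0.395
  outer loop
   vertex 2.2 3.5 1.6
   vertex 3.4 3.4 1.8
   vertex 3.9 2.8 0.6
  endloop
 endfacet
 facet normal -0.691 0.704 0.163
  outer loop
   vertex 2.2 3.5 1.6
   vertex 0.5 1.9 1.3
   vertex 0.9 1.9 3.0
  endloop
 endfacet
 facet normal -0.427 0.767 0.480
  outer loop
   vertex 2.2 3.5 1.6
   vertex 0.9 1.9 3.0
   vertex 4.0 3.0 4.0
  endloop
 endfacet
 facet normal 0.055 0.985 0.164
  outer loop
   vertex 2.2 3.5 1.6
   vertex 4.0 3.0 4.0
   vertex 3.4 3.4 1.8
  endloop
 endfacet
 facet normal -0.233 0.055 0.971
  outer loop
   vertex 1.5 1.2 3.5
   vertex 3.0 0.5 3.9
   vertex 4.0 3.0 4.0
  endloop
 endfacet
 facet normal -0.386 0.294 0.874
  outer loop
   vertex 1.5 1.2 3.5
   vertex 4.0 3.0 4.0
   vertex 0.9 1.9 3.0
  endloop
 endfacet
 facet normal -0.808 -0.557 0.190
  outer loop
   vertex 1.5 1.2 3.5
   vertex 0.9 1.9 3.0
   vertex 0.5 1.9 1.3
  endloop
 endfacet
 facet normal -0.594 -0.804 0.014
  outer loop
   vertex 1.5 1.2 3.5
   vertex 0.5 1.9 1.3
   vertex 2.1 0.7 0.2
  endloop
 endfacet
 facet normal -0.435 -0.899 0.057
  outer loop
   vertex 1.5 1.2 3.5
   vertex 2.1 0.7 0.2
   vertex 3.0 0.5 3.9
  endloop
 endfacet
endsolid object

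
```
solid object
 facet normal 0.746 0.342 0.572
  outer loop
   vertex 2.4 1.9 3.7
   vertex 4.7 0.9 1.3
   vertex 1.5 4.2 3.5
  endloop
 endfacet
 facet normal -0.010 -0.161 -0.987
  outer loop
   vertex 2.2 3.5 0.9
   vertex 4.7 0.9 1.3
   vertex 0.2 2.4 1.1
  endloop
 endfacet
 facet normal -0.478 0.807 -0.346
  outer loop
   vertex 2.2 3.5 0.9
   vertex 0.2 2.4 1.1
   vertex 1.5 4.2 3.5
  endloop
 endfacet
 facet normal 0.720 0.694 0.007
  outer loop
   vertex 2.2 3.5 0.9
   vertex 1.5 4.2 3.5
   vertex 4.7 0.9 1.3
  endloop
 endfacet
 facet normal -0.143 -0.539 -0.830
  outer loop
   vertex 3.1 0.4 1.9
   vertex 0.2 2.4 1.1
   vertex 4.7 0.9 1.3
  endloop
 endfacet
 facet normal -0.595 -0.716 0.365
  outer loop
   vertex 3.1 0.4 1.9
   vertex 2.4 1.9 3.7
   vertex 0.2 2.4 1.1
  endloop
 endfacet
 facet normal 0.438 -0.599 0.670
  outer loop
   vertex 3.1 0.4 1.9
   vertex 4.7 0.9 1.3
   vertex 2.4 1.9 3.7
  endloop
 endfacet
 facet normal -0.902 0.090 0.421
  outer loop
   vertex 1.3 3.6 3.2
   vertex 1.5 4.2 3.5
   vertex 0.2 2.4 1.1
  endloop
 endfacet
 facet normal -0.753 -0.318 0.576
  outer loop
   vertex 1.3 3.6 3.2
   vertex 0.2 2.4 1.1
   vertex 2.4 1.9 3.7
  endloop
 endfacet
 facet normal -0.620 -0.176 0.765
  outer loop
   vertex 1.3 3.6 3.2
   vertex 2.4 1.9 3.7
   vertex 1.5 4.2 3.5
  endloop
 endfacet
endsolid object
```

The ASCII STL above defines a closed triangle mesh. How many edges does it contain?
15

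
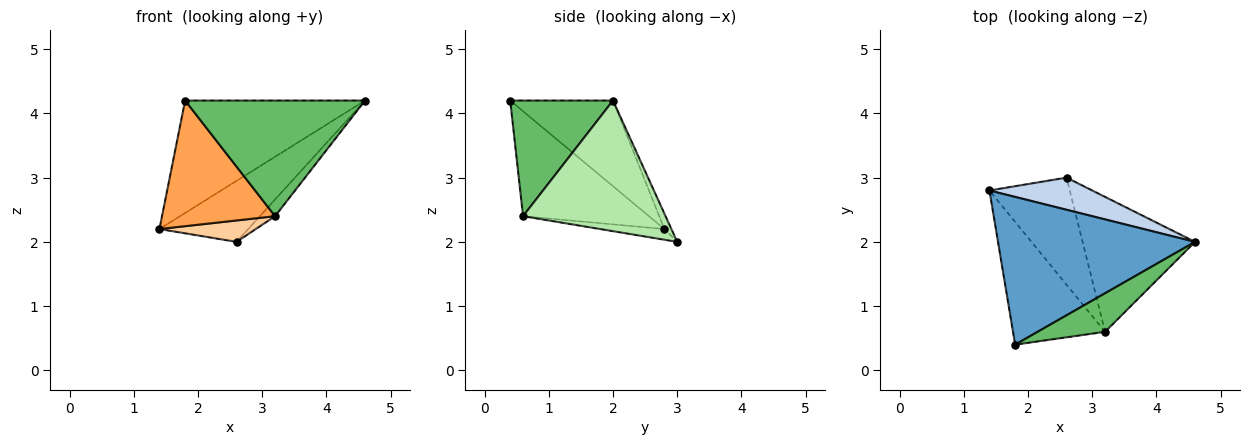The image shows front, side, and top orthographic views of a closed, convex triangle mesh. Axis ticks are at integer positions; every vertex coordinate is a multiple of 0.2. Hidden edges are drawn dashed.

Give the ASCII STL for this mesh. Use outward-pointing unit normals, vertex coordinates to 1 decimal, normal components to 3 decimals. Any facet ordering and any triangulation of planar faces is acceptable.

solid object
 facet normal -0.327 0.572 0.752
  outer loop
   vertex 1.8 0.4 4.2
   vertex 4.6 2.0 4.2
   vertex 1.4 2.8 2.2
  endloop
 endfacet
 facet normal -0.070 0.883 0.465
  outer loop
   vertex 2.6 3.0 2.0
   vertex 1.4 2.8 2.2
   vertex 4.6 2.0 4.2
  endloop
 endfacet
 facet normal -0.623 -0.559 -0.547
  outer loop
   vertex 3.2 0.6 2.4
   vertex 1.8 0.4 4.2
   vertex 1.4 2.8 2.2
  endloop
 endfacet
 facet normal -0.130 -0.194 -0.972
  outer loop
   vertex 3.2 0.6 2.4
   vertex 1.4 2.8 2.2
   vertex 2.6 3.0 2.0
  endloop
 endfacet
 facet normal 0.477 -0.834 0.278
  outer loop
   vertex 3.2 0.6 2.4
   vertex 4.6 2.0 4.2
   vertex 1.8 0.4 4.2
  endloop
 endfacet
 facet normal 0.755 0.081 -0.650
  outer loop
   vertex 3.2 0.6 2.4
   vertex 2.6 3.0 2.0
   vertex 4.6 2.0 4.2
  endloop
 endfacet
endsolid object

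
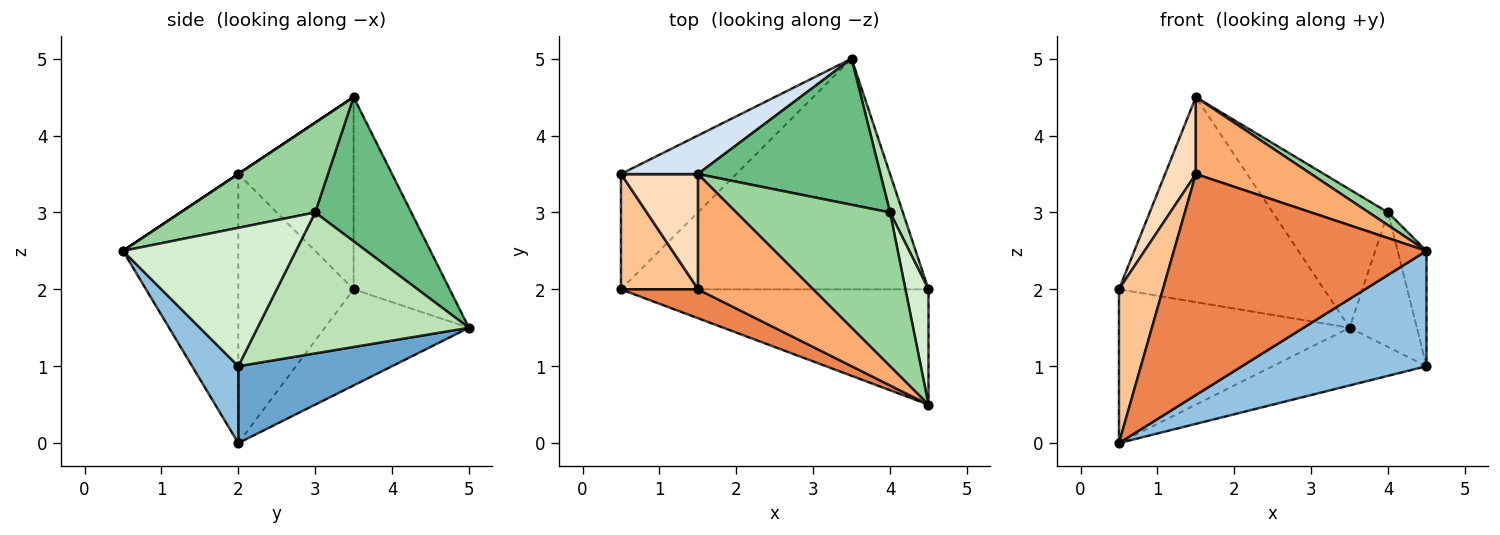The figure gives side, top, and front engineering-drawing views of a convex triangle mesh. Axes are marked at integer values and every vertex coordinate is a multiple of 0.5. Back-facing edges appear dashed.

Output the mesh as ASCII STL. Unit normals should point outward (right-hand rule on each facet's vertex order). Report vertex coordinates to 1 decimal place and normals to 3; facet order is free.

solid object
 facet normal 0.236 0.236 -0.943
  outer loop
   vertex 3.5 5.0 1.5
   vertex 4.5 2.0 1.0
   vertex 0.5 2.0 0.0
  endloop
 endfacet
 facet normal 0.174 -0.696 -0.696
  outer loop
   vertex 4.5 0.5 2.5
   vertex 0.5 2.0 0.0
   vertex 4.5 2.0 1.0
  endloop
 endfacet
 facet normal -0.447 0.716 -0.537
  outer loop
   vertex 0.5 3.5 2.0
   vertex 3.5 5.0 1.5
   vertex 0.5 2.0 0.0
  endloop
 endfacet
 facet normal -0.418 0.893 0.167
  outer loop
   vertex 0.5 3.5 2.0
   vertex 1.5 3.5 4.5
   vertex 3.5 5.0 1.5
  endloop
 endfacet
 facet normal -0.412 -0.903 0.118
  outer loop
   vertex 1.5 2.0 3.5
   vertex 0.5 2.0 0.0
   vertex 4.5 0.5 2.5
  endloop
 endfacet
 facet normal 0.000 -0.555 0.832
  outer loop
   vertex 1.5 2.0 3.5
   vertex 4.5 0.5 2.5
   vertex 1.5 3.5 4.5
  endloop
 endfacet
 facet normal -0.903 -0.344 0.258
  outer loop
   vertex 1.5 2.0 3.5
   vertex 0.5 3.5 2.0
   vertex 0.5 2.0 0.0
  endloop
 endfacet
 facet normal -0.901 -0.240 0.361
  outer loop
   vertex 1.5 2.0 3.5
   vertex 1.5 3.5 4.5
   vertex 0.5 3.5 2.0
  endloop
 endfacet
 facet normal 0.497 0.597 0.630
  outer loop
   vertex 4.0 3.0 3.0
   vertex 3.5 5.0 1.5
   vertex 1.5 3.5 4.5
  endloop
 endfacet
 facet normal 0.503 -0.072 0.862
  outer loop
   vertex 4.0 3.0 3.0
   vertex 1.5 3.5 4.5
   vertex 4.5 0.5 2.5
  endloop
 endfacet
 facet normal 0.949 0.302 0.086
  outer loop
   vertex 4.0 3.0 3.0
   vertex 4.5 2.0 1.0
   vertex 3.5 5.0 1.5
  endloop
 endfacet
 facet normal 0.973 0.162 0.162
  outer loop
   vertex 4.0 3.0 3.0
   vertex 4.5 0.5 2.5
   vertex 4.5 2.0 1.0
  endloop
 endfacet
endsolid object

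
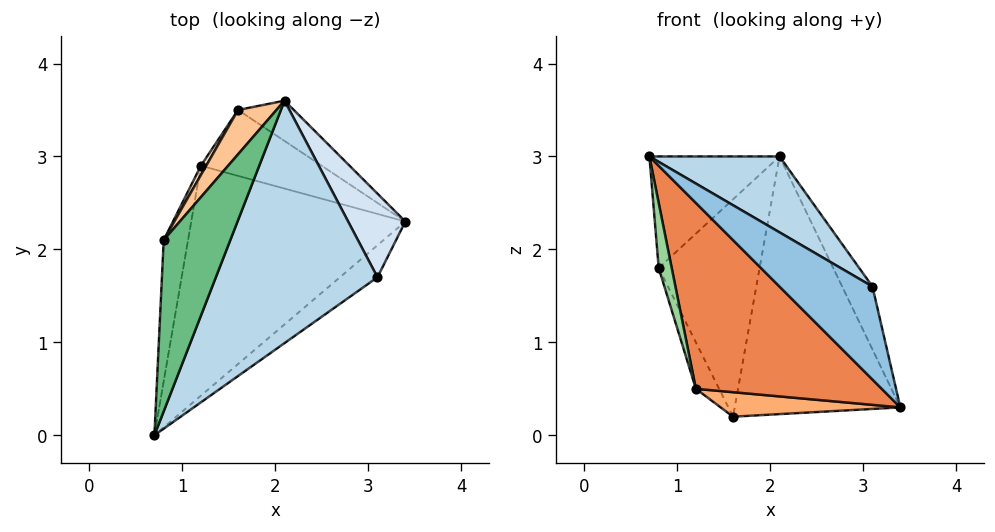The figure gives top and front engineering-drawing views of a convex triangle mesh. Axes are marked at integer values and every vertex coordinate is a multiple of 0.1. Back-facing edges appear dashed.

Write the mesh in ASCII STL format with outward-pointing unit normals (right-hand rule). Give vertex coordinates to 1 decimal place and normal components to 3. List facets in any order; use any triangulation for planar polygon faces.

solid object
 facet normal 0.555 0.822 -0.128
  outer loop
   vertex 2.1 3.6 3.0
   vertex 3.4 2.3 0.3
   vertex 1.6 3.5 0.2
  endloop
 endfacet
 facet normal 0.433 -0.852 -0.294
  outer loop
   vertex 3.1 1.7 1.6
   vertex 0.7 0.0 3.0
   vertex 3.4 2.3 0.3
  endloop
 endfacet
 facet normal 0.609 -0.237 0.757
  outer loop
   vertex 3.1 1.7 1.6
   vertex 2.1 3.6 3.0
   vertex 0.7 0.0 3.0
  endloop
 endfacet
 facet normal 0.915 0.243 0.323
  outer loop
   vertex 3.1 1.7 1.6
   vertex 3.4 2.3 0.3
   vertex 2.1 3.6 3.0
  endloop
 endfacet
 facet normal -0.235 -0.611 -0.756
  outer loop
   vertex 1.2 2.9 0.5
   vertex 3.4 2.3 0.3
   vertex 0.7 0.0 3.0
  endloop
 endfacet
 facet normal -0.177 -0.343 -0.922
  outer loop
   vertex 1.2 2.9 0.5
   vertex 1.6 3.5 0.2
   vertex 3.4 2.3 0.3
  endloop
 endfacet
 facet normal -0.796 0.593 0.121
  outer loop
   vertex 0.8 2.1 1.8
   vertex 2.1 3.6 3.0
   vertex 1.6 3.5 0.2
  endloop
 endfacet
 facet normal -0.798 0.591 0.118
  outer loop
   vertex 0.8 2.1 1.8
   vertex 1.6 3.5 0.2
   vertex 1.2 2.9 0.5
  endloop
 endfacet
 facet normal -0.814 0.317 0.486
  outer loop
   vertex 0.8 2.1 1.8
   vertex 0.7 0.0 3.0
   vertex 2.1 3.6 3.0
  endloop
 endfacet
 facet normal -0.904 -0.179 -0.388
  outer loop
   vertex 0.8 2.1 1.8
   vertex 1.2 2.9 0.5
   vertex 0.7 0.0 3.0
  endloop
 endfacet
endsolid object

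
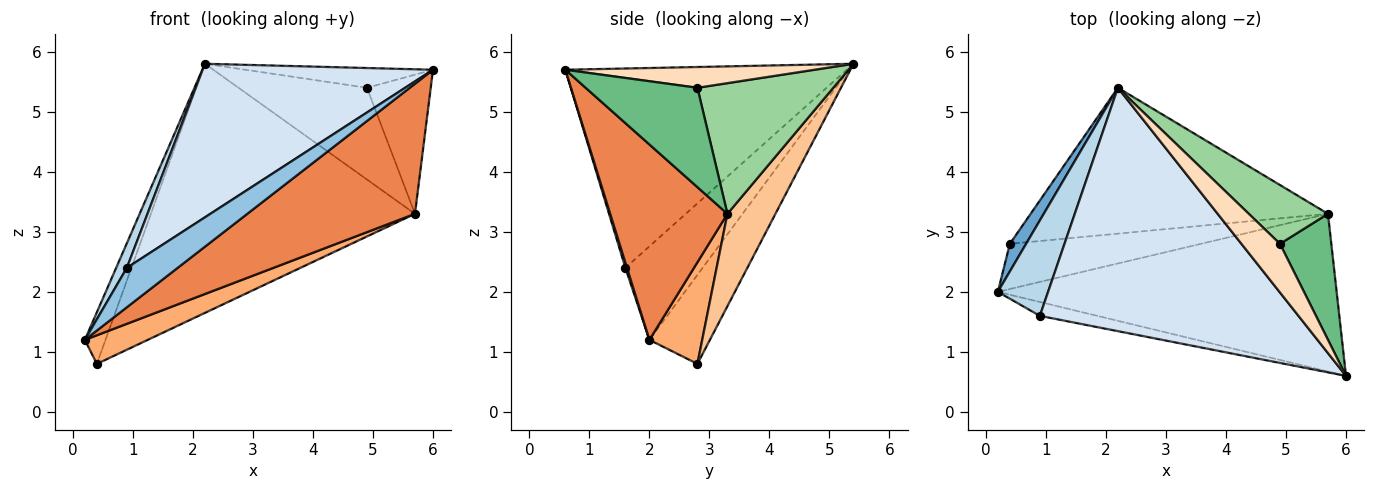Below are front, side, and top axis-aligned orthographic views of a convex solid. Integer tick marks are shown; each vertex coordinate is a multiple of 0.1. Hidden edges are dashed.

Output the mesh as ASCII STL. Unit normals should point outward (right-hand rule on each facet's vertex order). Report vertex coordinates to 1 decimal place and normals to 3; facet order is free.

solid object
 facet normal -0.933 0.318 0.170
  outer loop
   vertex 0.4 2.8 0.8
   vertex 0.2 2.0 1.2
   vertex 2.2 5.4 5.8
  endloop
 endfacet
 facet normal 0.030 -0.943 -0.332
  outer loop
   vertex 0.9 1.6 2.4
   vertex 0.2 2.0 1.2
   vertex 6.0 0.6 5.7
  endloop
 endfacet
 facet normal -0.874 -0.121 0.470
  outer loop
   vertex 0.9 1.6 2.4
   vertex 2.2 5.4 5.8
   vertex 0.2 2.0 1.2
  endloop
 endfacet
 facet normal -0.546 -0.447 0.708
  outer loop
   vertex 0.9 1.6 2.4
   vertex 6.0 0.6 5.7
   vertex 2.2 5.4 5.8
  endloop
 endfacet
 facet normal 0.407 -0.581 -0.705
  outer loop
   vertex 5.7 3.3 3.3
   vertex 6.0 0.6 5.7
   vertex 0.2 2.0 1.2
  endloop
 endfacet
 facet normal 0.410 -0.488 -0.771
  outer loop
   vertex 5.7 3.3 3.3
   vertex 0.2 2.0 1.2
   vertex 0.4 2.8 0.8
  endloop
 endfacet
 facet normal 0.155 0.853 -0.499
  outer loop
   vertex 5.7 3.3 3.3
   vertex 0.4 2.8 0.8
   vertex 2.2 5.4 5.8
  endloop
 endfacet
 facet normal 0.447 0.336 0.829
  outer loop
   vertex 4.9 2.8 5.4
   vertex 2.2 5.4 5.8
   vertex 6.0 0.6 5.7
  endloop
 endfacet
 facet normal 0.792 0.452 0.410
  outer loop
   vertex 4.9 2.8 5.4
   vertex 6.0 0.6 5.7
   vertex 5.7 3.3 3.3
  endloop
 endfacet
 facet normal 0.665 0.629 0.403
  outer loop
   vertex 4.9 2.8 5.4
   vertex 5.7 3.3 3.3
   vertex 2.2 5.4 5.8
  endloop
 endfacet
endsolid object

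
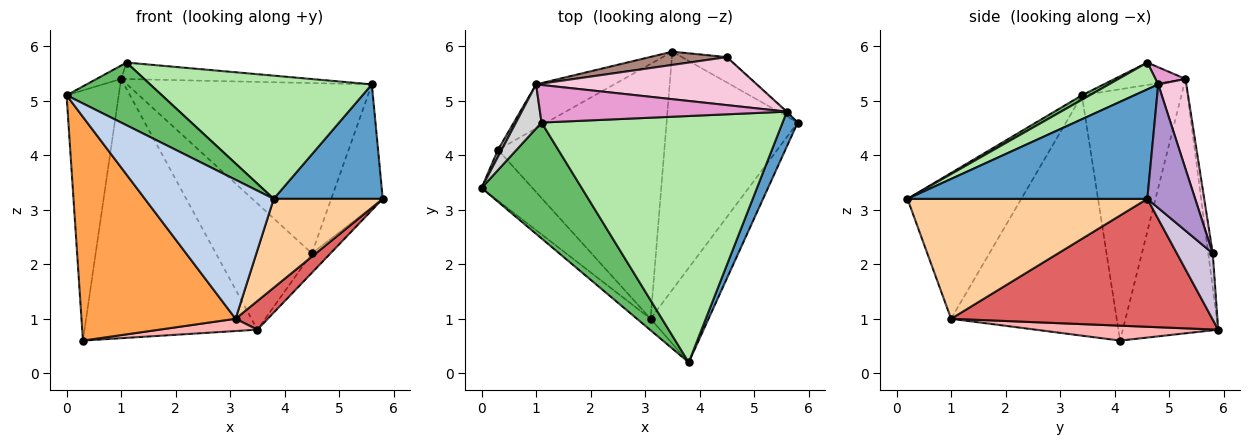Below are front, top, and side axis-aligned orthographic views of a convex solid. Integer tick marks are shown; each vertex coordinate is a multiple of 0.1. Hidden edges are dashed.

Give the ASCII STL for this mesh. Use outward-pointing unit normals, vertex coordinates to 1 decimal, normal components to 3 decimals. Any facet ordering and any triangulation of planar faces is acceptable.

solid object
 facet normal 0.903 -0.411 0.125
  outer loop
   vertex 5.6 4.8 5.3
   vertex 3.8 0.2 3.2
   vertex 5.8 4.6 3.2
  endloop
 endfacet
 facet normal -0.661 -0.748 -0.062
  outer loop
   vertex 3.1 1.0 1.0
   vertex 3.8 0.2 3.2
   vertex 0.0 3.4 5.1
  endloop
 endfacet
 facet normal -0.723 -0.673 -0.153
  outer loop
   vertex 3.1 1.0 1.0
   vertex 0.0 3.4 5.1
   vertex 0.3 4.1 0.6
  endloop
 endfacet
 facet normal 0.833 -0.379 -0.403
  outer loop
   vertex 3.1 1.0 1.0
   vertex 5.8 4.6 3.2
   vertex 3.8 0.2 3.2
  endloop
 endfacet
 facet normal 0.039 -0.475 0.879
  outer loop
   vertex 1.1 4.6 5.7
   vertex 0.0 3.4 5.1
   vertex 3.8 0.2 3.2
  endloop
 endfacet
 facet normal 0.099 -0.445 0.890
  outer loop
   vertex 1.1 4.6 5.7
   vertex 3.8 0.2 3.2
   vertex 5.6 4.8 5.3
  endloop
 endfacet
 facet normal 0.696 -0.086 -0.713
  outer loop
   vertex 3.5 5.9 0.8
   vertex 5.8 4.6 3.2
   vertex 3.1 1.0 1.0
  endloop
 endfacet
 facet normal 0.089 -0.048 -0.995
  outer loop
   vertex 3.5 5.9 0.8
   vertex 3.1 1.0 1.0
   vertex 0.3 4.1 0.6
  endloop
 endfacet
 facet normal 0.680 0.733 -0.005
  outer loop
   vertex 4.5 5.8 2.2
   vertex 5.6 4.8 5.3
   vertex 5.8 4.6 3.2
  endloop
 endfacet
 facet normal 0.761 0.395 -0.515
  outer loop
   vertex 4.5 5.8 2.2
   vertex 5.8 4.6 3.2
   vertex 3.5 5.9 0.8
  endloop
 endfacet
 facet normal -0.047 0.993 0.104
  outer loop
   vertex 1.0 5.3 5.4
   vertex 4.5 5.8 2.2
   vertex 3.5 5.9 0.8
  endloop
 endfacet
 facet normal -0.478 0.866 -0.147
  outer loop
   vertex 1.0 5.3 5.4
   vertex 3.5 5.9 0.8
   vertex 0.3 4.1 0.6
  endloop
 endfacet
 facet normal 0.063 0.401 0.914
  outer loop
   vertex 1.0 5.3 5.4
   vertex 1.1 4.6 5.7
   vertex 5.6 4.8 5.3
  endloop
 endfacet
 facet normal 0.110 0.957 0.270
  outer loop
   vertex 1.0 5.3 5.4
   vertex 5.6 4.8 5.3
   vertex 4.5 5.8 2.2
  endloop
 endfacet
 facet normal -0.886 0.464 0.013
  outer loop
   vertex 1.0 5.3 5.4
   vertex 0.3 4.1 0.6
   vertex 0.0 3.4 5.1
  endloop
 endfacet
 facet normal -0.643 0.222 0.733
  outer loop
   vertex 1.0 5.3 5.4
   vertex 0.0 3.4 5.1
   vertex 1.1 4.6 5.7
  endloop
 endfacet
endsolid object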